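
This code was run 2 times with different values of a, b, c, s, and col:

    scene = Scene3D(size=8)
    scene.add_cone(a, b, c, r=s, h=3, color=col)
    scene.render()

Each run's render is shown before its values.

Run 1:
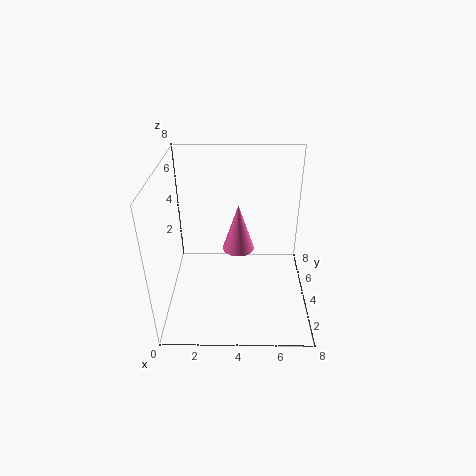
a = 4
b = 6
c = 2
s = 1
col = 'hotpink'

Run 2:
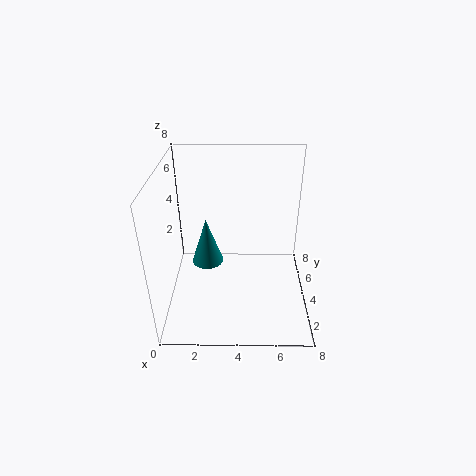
a = 2
b = 6
c = 1
s = 1
col = 'teal'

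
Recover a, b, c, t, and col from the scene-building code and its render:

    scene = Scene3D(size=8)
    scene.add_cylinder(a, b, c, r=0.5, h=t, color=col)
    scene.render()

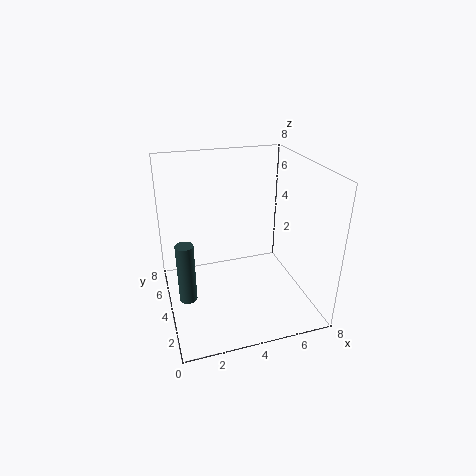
a = 1; b = 4; c = 0.5; t = 3.5; col = 'darkslategray'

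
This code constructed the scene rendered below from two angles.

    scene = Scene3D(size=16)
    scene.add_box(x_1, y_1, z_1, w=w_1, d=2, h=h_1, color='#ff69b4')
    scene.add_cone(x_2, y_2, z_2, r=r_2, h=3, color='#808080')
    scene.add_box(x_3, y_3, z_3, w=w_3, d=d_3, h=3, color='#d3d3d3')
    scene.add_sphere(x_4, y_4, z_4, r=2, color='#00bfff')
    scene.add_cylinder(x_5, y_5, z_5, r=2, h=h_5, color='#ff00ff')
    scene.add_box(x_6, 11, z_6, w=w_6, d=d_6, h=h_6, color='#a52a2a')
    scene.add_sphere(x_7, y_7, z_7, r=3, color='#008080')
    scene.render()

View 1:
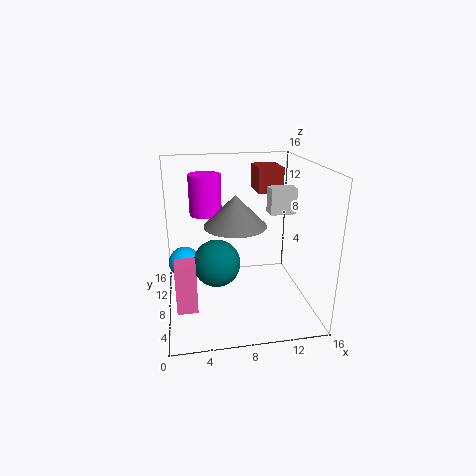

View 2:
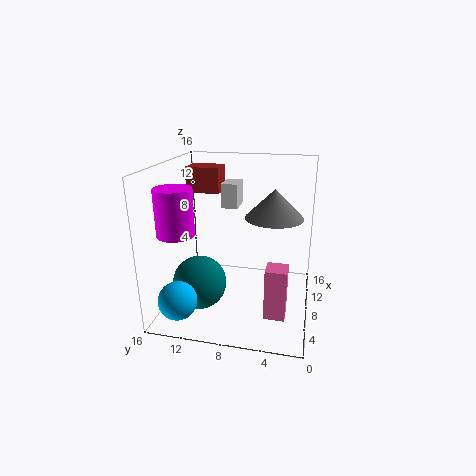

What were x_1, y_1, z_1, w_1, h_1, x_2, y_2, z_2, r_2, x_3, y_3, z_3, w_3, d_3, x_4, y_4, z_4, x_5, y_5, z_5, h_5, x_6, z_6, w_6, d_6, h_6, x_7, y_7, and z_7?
x_1 = 1; y_1 = 2; z_1 = 3; w_1 = 2; h_1 = 5; x_2 = 7; y_2 = 4; z_2 = 11; r_2 = 3; x_3 = 12; y_3 = 9; z_3 = 10; w_3 = 3; d_3 = 2; x_4 = 2; y_4 = 13; z_4 = 3; x_5 = 5; y_5 = 14; z_5 = 9; h_5 = 5; x_6 = 11; z_6 = 12; w_6 = 3; d_6 = 4; h_6 = 3; x_7 = 6; y_7 = 12; z_7 = 3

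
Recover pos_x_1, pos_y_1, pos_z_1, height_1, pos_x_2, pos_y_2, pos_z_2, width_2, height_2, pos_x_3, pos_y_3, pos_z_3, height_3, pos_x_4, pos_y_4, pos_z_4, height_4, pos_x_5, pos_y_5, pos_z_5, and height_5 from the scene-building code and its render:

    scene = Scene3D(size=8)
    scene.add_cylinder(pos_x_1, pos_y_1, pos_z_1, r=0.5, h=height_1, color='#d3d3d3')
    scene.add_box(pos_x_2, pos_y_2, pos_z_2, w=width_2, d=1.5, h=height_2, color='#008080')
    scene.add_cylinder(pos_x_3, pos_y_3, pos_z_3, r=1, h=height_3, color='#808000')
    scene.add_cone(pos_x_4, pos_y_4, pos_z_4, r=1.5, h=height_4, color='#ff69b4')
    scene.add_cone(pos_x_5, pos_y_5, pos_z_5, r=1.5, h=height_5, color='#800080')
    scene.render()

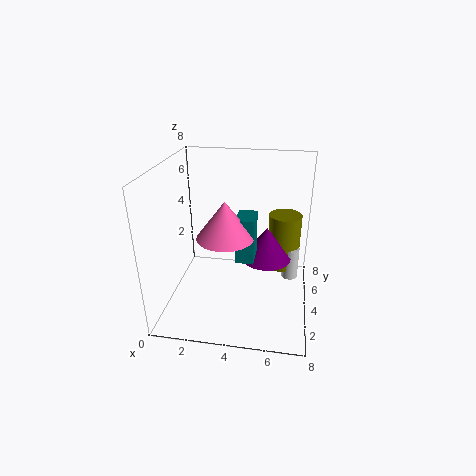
pos_x_1 = 7; pos_y_1 = 6; pos_z_1 = 0.5; height_1 = 2; pos_x_2 = 4; pos_y_2 = 3; pos_z_2 = 3; width_2 = 1; height_2 = 2.5; pos_x_3 = 6.5; pos_y_3 = 6.5; pos_z_3 = 1; height_3 = 3.5; pos_x_4 = 3.5; pos_y_4 = 3; pos_z_4 = 4.5; height_4 = 2; pos_x_5 = 5.5; pos_y_5 = 5.5; pos_z_5 = 2; height_5 = 2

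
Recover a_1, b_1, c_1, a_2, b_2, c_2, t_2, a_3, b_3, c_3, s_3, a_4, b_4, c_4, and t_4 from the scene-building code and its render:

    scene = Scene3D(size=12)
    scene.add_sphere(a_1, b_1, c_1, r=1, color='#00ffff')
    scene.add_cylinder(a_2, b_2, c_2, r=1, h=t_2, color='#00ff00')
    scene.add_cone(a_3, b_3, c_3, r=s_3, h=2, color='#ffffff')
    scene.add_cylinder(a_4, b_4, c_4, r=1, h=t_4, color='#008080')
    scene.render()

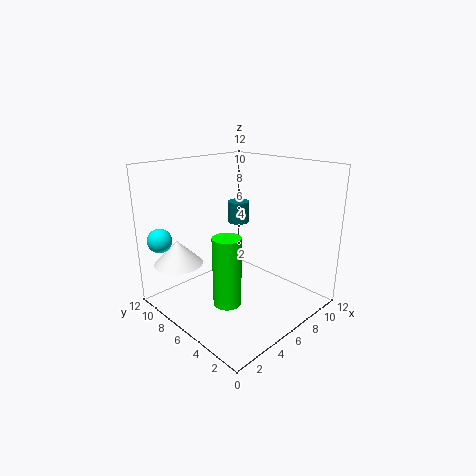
a_1 = 1
b_1 = 10
c_1 = 6
a_2 = 2
b_2 = 3
c_2 = 3
t_2 = 5
a_3 = 2
b_3 = 9
c_3 = 4
s_3 = 2
a_4 = 9
b_4 = 9
c_4 = 6
t_4 = 2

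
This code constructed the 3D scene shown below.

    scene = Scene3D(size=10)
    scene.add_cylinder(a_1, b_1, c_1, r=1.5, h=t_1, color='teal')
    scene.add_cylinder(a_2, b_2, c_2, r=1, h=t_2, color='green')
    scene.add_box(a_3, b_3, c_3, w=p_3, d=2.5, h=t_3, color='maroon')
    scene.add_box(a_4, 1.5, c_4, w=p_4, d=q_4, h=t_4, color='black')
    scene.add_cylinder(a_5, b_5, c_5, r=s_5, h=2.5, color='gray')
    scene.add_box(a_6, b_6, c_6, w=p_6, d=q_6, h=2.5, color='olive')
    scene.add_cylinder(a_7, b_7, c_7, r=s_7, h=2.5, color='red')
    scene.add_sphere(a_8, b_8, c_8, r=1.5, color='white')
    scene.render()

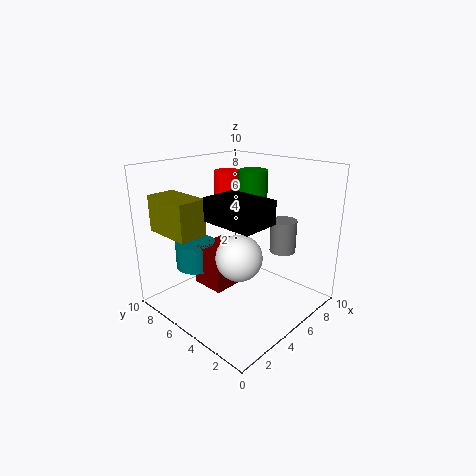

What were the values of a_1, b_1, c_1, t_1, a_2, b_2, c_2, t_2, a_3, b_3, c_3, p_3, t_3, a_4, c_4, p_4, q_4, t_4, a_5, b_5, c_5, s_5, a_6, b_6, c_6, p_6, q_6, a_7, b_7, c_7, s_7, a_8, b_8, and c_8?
a_1 = 4
b_1 = 8.5
c_1 = 2
t_1 = 2
a_2 = 6.5
b_2 = 5
c_2 = 6
t_2 = 3.5
a_3 = 3.5
b_3 = 5.5
c_3 = 1
p_3 = 3
t_3 = 3
a_4 = 2
c_4 = 7
p_4 = 2.5
q_4 = 3.5
t_4 = 1.5
a_5 = 9
b_5 = 4
c_5 = 3
s_5 = 1
a_6 = 1
b_6 = 6
c_6 = 5.5
p_6 = 2
q_6 = 3.5
a_7 = 7
b_7 = 8
c_7 = 6.5
s_7 = 1
a_8 = 3.5
b_8 = 3.5
c_8 = 4.5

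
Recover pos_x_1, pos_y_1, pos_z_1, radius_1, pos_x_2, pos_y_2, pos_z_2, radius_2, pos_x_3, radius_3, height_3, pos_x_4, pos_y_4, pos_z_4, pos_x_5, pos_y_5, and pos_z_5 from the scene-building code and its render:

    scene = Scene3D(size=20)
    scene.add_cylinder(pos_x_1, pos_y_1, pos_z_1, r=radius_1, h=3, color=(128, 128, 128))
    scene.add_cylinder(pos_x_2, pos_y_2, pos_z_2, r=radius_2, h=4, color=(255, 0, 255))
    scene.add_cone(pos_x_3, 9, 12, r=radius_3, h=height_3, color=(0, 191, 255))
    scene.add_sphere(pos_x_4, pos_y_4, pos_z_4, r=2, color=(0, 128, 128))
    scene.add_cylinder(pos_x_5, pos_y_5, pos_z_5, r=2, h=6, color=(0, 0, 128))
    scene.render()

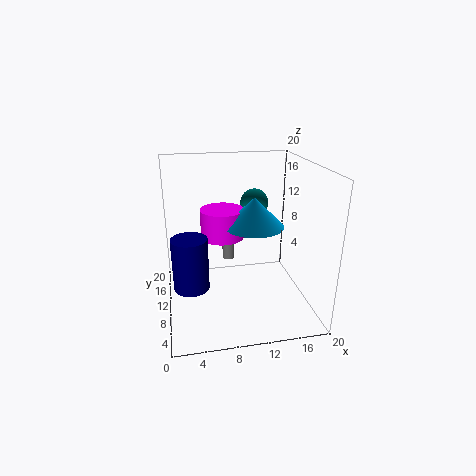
pos_x_1 = 10; pos_y_1 = 18; pos_z_1 = 3; radius_1 = 1; pos_x_2 = 8; pos_y_2 = 11; pos_z_2 = 10; radius_2 = 3; pos_x_3 = 12; radius_3 = 4; height_3 = 4; pos_x_4 = 13; pos_y_4 = 13; pos_z_4 = 14; pos_x_5 = 3; pos_y_5 = 2; pos_z_5 = 8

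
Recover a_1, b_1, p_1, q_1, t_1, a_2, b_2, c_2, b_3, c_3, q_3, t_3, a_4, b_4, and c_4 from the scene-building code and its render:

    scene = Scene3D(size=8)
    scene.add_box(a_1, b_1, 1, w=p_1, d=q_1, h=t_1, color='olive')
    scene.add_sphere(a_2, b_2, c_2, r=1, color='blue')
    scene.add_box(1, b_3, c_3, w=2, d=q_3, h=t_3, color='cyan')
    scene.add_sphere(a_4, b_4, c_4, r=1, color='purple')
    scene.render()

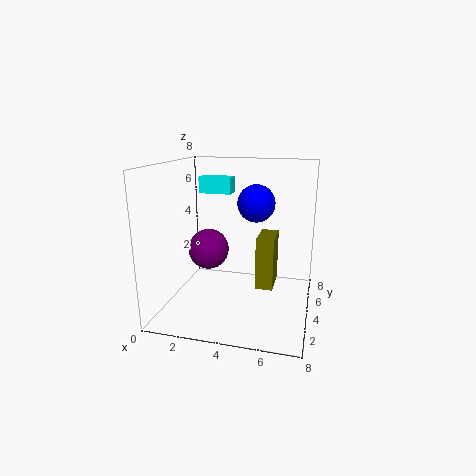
a_1 = 5, b_1 = 4, p_1 = 1, q_1 = 2, t_1 = 3, a_2 = 5, b_2 = 4, c_2 = 6, b_3 = 6, c_3 = 6, q_3 = 1, t_3 = 1, a_4 = 3, b_4 = 2, c_4 = 4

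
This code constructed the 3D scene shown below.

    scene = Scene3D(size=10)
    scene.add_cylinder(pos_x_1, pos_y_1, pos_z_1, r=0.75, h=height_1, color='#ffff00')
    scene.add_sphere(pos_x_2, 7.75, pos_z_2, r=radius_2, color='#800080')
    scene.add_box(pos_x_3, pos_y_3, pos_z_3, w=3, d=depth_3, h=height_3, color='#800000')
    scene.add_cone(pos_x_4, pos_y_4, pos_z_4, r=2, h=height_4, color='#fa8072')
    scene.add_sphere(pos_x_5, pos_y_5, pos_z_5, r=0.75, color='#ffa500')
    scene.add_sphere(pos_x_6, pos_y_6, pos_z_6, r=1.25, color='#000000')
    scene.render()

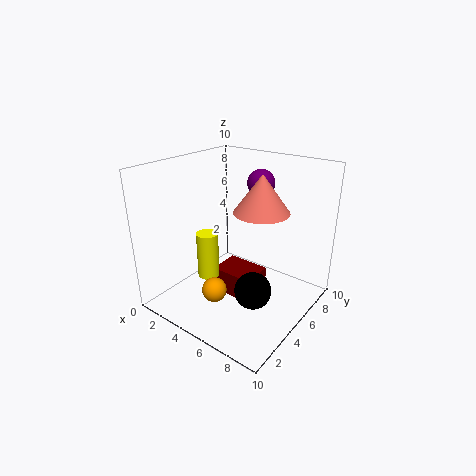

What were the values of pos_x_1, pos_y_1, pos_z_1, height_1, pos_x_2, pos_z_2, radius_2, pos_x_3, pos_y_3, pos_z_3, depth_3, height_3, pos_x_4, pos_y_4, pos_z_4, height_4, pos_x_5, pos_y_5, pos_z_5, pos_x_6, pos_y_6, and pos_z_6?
pos_x_1 = 3.5
pos_y_1 = 3.5
pos_z_1 = 2.25
height_1 = 3.25
pos_x_2 = 5
pos_z_2 = 8.25
radius_2 = 1
pos_x_3 = 3.75
pos_y_3 = 3.75
pos_z_3 = 1
depth_3 = 2.25
height_3 = 1.75
pos_x_4 = 5.75
pos_y_4 = 6.75
pos_z_4 = 6.5
height_4 = 2.75
pos_x_5 = 6
pos_y_5 = 1.25
pos_z_5 = 3.25
pos_x_6 = 7
pos_y_6 = 4
pos_z_6 = 2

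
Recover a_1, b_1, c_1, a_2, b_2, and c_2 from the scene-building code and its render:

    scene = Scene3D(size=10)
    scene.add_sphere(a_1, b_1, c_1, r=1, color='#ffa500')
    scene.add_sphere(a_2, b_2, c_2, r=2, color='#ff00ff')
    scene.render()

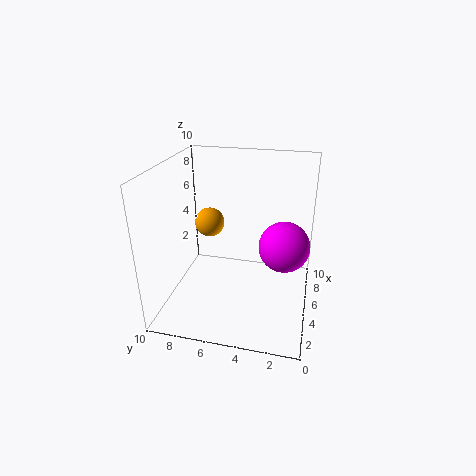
a_1 = 5
b_1 = 7
c_1 = 6
a_2 = 8
b_2 = 2
c_2 = 3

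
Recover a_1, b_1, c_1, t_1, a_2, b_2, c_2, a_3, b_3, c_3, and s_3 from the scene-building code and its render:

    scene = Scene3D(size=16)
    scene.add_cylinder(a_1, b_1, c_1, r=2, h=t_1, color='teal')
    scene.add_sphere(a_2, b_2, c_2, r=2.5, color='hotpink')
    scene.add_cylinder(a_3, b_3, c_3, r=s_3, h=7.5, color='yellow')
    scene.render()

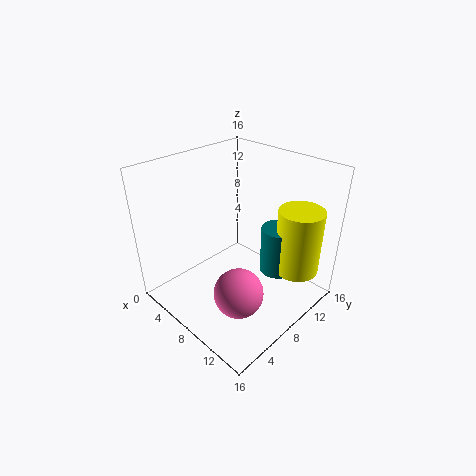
a_1 = 11, b_1 = 11.5, c_1 = 3.5, t_1 = 5.5, a_2 = 12, b_2 = 4, c_2 = 5, a_3 = 13, b_3 = 12.5, c_3 = 4, s_3 = 2.5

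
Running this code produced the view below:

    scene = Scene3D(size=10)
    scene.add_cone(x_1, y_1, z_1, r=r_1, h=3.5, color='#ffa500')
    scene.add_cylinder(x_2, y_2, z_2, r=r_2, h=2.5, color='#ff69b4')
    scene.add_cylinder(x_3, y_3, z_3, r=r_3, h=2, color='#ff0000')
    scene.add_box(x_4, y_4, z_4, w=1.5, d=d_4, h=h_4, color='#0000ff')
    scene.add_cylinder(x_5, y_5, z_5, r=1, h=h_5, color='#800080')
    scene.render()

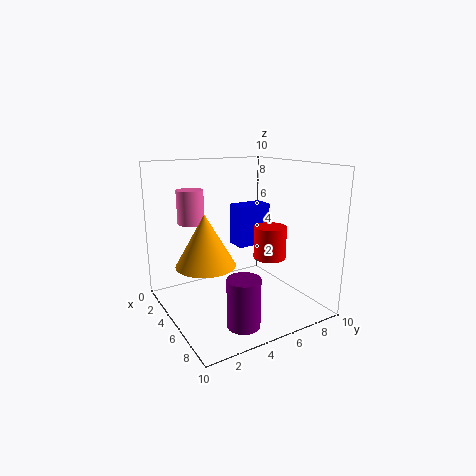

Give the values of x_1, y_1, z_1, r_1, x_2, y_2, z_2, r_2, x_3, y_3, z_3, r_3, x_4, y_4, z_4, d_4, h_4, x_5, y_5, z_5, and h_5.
x_1 = 5; y_1 = 2.5; z_1 = 3.5; r_1 = 2; x_2 = 1.5; y_2 = 3; z_2 = 5.5; r_2 = 1; x_3 = 8; y_3 = 5.5; z_3 = 4.5; r_3 = 1; x_4 = 3; y_4 = 5.5; z_4 = 4; d_4 = 2.5; h_4 = 3; x_5 = 9; y_5 = 3; z_5 = 1; h_5 = 3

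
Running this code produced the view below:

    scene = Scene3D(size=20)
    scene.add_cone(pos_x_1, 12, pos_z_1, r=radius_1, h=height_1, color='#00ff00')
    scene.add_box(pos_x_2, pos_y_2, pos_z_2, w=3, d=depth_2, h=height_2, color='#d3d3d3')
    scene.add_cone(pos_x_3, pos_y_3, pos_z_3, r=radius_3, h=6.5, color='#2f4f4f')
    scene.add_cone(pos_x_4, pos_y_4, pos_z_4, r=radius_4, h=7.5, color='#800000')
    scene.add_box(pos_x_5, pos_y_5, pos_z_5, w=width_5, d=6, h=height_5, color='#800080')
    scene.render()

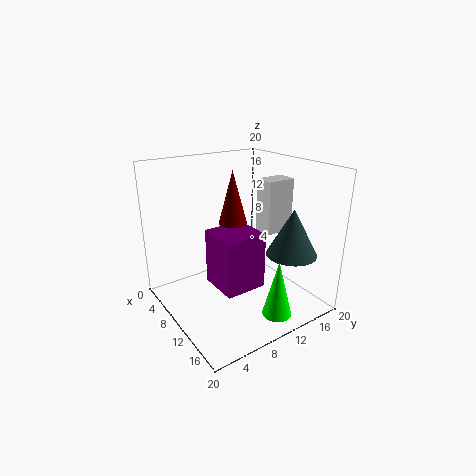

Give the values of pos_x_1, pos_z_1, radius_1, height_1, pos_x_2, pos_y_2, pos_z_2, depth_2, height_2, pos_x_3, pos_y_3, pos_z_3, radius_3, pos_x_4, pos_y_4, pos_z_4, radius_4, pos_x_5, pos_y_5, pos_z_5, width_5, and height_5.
pos_x_1 = 16.5; pos_z_1 = 0.5; radius_1 = 2; height_1 = 8; pos_x_2 = 7; pos_y_2 = 15.5; pos_z_2 = 9; depth_2 = 4.5; height_2 = 8; pos_x_3 = 15; pos_y_3 = 15.5; pos_z_3 = 8; radius_3 = 3.5; pos_x_4 = 8; pos_y_4 = 10.5; pos_z_4 = 11.5; radius_4 = 2; pos_x_5 = 7; pos_y_5 = 6.5; pos_z_5 = 3; width_5 = 6; height_5 = 8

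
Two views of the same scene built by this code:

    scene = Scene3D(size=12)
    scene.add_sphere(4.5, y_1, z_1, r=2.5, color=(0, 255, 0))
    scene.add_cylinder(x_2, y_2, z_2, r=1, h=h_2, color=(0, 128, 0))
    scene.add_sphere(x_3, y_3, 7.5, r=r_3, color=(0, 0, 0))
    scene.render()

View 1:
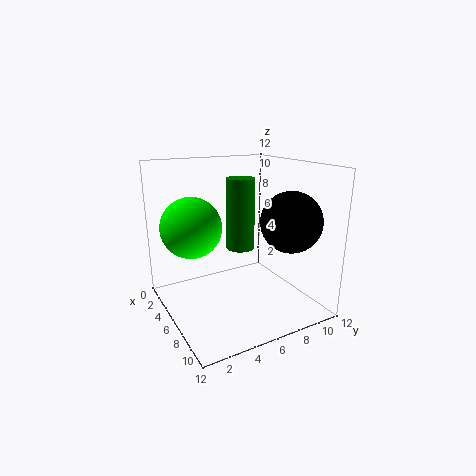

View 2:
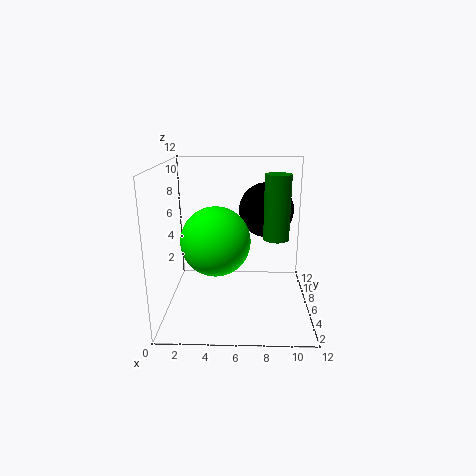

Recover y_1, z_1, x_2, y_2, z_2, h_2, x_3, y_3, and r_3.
y_1 = 2.5, z_1 = 7, x_2 = 9, y_2 = 4.5, z_2 = 6.5, h_2 = 5, x_3 = 8.5, y_3 = 9.5, r_3 = 2.5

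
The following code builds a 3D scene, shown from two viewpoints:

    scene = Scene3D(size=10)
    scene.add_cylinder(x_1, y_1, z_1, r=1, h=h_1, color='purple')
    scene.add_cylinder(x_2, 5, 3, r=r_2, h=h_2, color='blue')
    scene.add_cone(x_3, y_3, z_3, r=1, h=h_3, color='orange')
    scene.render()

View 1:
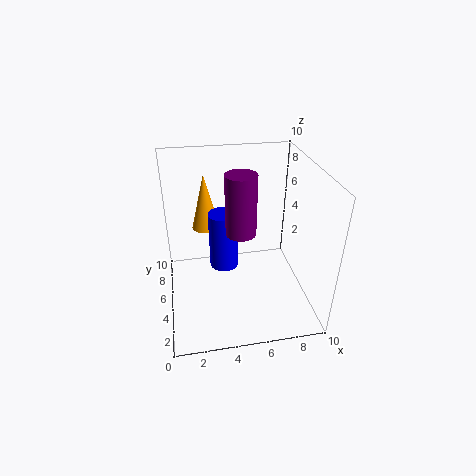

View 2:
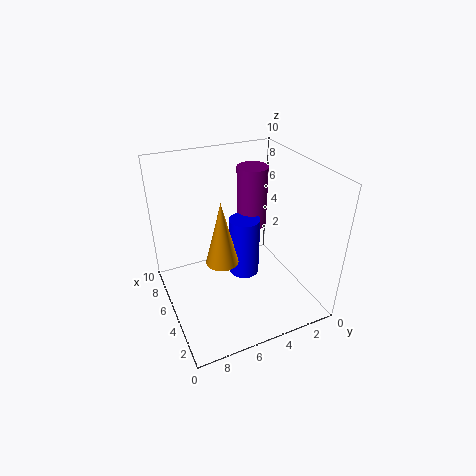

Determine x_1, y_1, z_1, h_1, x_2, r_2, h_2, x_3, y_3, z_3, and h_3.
x_1 = 5
y_1 = 4
z_1 = 6
h_1 = 4
x_2 = 4
r_2 = 1
h_2 = 4
x_3 = 3
y_3 = 7
z_3 = 5
h_3 = 4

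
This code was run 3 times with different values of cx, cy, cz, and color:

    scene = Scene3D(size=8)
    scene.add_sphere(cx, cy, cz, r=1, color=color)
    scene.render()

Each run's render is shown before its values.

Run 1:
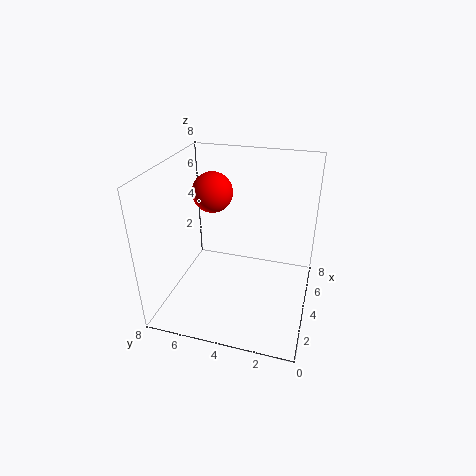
cx = 3; cy = 5; cz = 7; color = 'red'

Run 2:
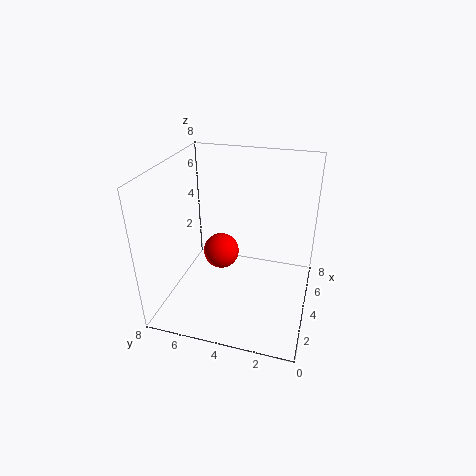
cx = 4; cy = 5; cz = 3; color = 'red'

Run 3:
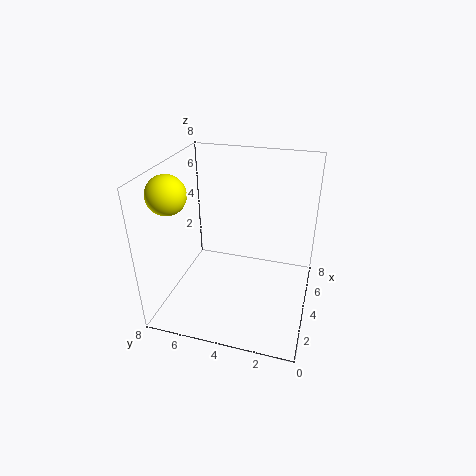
cx = 2; cy = 7; cz = 7; color = 'yellow'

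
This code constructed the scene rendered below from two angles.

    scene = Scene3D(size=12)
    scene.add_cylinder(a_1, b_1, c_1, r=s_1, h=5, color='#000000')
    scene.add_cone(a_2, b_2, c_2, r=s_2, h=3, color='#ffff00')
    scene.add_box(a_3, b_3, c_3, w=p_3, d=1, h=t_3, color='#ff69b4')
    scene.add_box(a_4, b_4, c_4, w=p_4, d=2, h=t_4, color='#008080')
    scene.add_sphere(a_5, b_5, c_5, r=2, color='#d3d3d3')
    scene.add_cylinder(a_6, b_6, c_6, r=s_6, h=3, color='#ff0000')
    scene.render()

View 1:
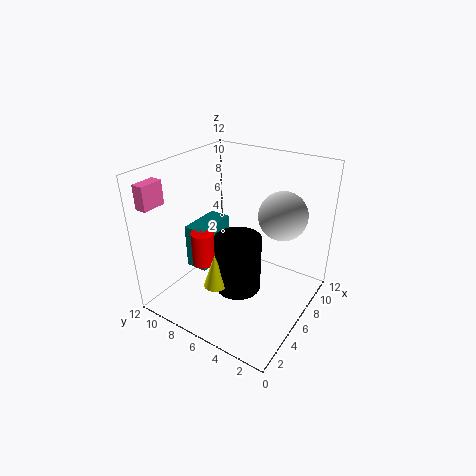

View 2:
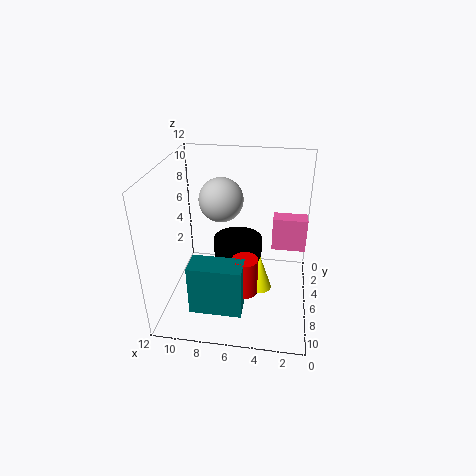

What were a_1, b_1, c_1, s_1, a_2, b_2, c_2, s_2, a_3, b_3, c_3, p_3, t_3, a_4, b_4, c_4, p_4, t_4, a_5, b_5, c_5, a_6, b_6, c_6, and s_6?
a_1 = 6, b_1 = 6, c_1 = 1, s_1 = 2, a_2 = 4, b_2 = 7, c_2 = 2, s_2 = 1, a_3 = 1, b_3 = 11, c_3 = 9, p_3 = 2, t_3 = 2, a_4 = 5, b_4 = 9, c_4 = 2, p_4 = 4, t_4 = 4, a_5 = 8, b_5 = 3, c_5 = 8, a_6 = 5, b_6 = 9, c_6 = 3, s_6 = 1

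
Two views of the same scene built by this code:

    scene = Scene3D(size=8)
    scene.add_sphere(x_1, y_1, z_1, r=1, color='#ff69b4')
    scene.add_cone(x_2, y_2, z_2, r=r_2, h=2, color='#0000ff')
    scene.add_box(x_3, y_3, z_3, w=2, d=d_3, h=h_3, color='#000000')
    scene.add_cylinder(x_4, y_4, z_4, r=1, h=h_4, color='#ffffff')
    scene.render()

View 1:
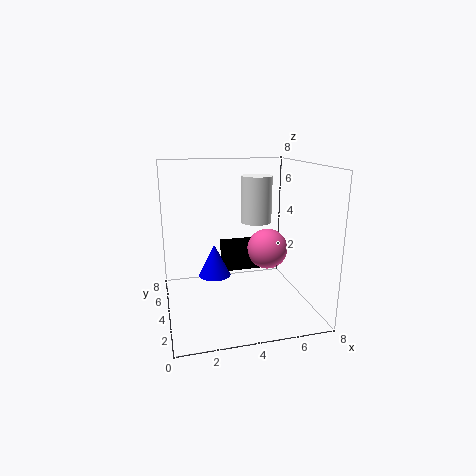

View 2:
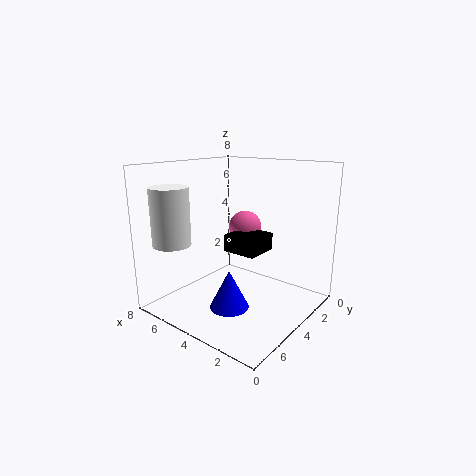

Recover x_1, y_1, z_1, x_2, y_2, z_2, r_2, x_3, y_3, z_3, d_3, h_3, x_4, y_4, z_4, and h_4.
x_1 = 5
y_1 = 2
z_1 = 4
x_2 = 3
y_2 = 6
z_2 = 1
r_2 = 1
x_3 = 3
y_3 = 2
z_3 = 3
d_3 = 2
h_3 = 1
x_4 = 6
y_4 = 7
z_4 = 4
h_4 = 3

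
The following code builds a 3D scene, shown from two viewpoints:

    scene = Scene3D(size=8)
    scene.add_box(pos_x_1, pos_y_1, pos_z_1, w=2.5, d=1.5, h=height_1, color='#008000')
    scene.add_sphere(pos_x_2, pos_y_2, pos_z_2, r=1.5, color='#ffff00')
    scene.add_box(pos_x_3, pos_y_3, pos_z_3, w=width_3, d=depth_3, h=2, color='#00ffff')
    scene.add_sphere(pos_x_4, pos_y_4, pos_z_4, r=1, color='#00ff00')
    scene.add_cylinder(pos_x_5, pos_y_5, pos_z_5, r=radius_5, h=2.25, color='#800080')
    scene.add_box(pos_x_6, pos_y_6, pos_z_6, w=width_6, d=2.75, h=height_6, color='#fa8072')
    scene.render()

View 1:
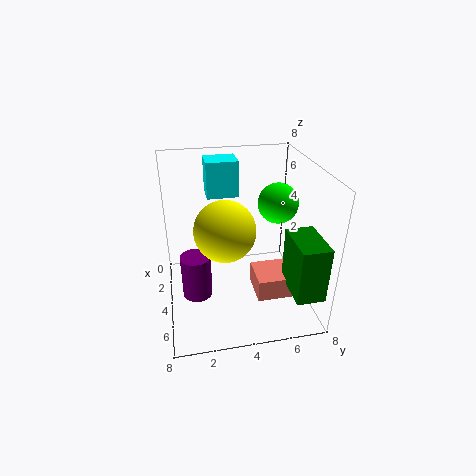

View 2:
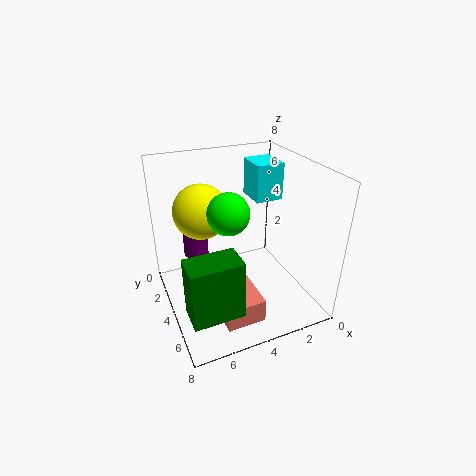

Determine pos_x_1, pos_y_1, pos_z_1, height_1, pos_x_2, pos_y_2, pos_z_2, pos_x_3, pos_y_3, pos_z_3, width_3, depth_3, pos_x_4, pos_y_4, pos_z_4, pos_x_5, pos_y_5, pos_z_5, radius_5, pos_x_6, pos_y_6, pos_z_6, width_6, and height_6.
pos_x_1 = 5.25
pos_y_1 = 6.25
pos_z_1 = 2
height_1 = 3
pos_x_2 = 5.75
pos_y_2 = 3
pos_z_2 = 5.5
pos_x_3 = 1.5
pos_y_3 = 2.5
pos_z_3 = 6
width_3 = 1.5
depth_3 = 1.75
pos_x_4 = 5.25
pos_y_4 = 5.75
pos_z_4 = 6.5
pos_x_5 = 5.75
pos_y_5 = 1.5
pos_z_5 = 2
radius_5 = 0.75
pos_x_6 = 4
pos_y_6 = 4.75
pos_z_6 = 1
width_6 = 2
height_6 = 1.25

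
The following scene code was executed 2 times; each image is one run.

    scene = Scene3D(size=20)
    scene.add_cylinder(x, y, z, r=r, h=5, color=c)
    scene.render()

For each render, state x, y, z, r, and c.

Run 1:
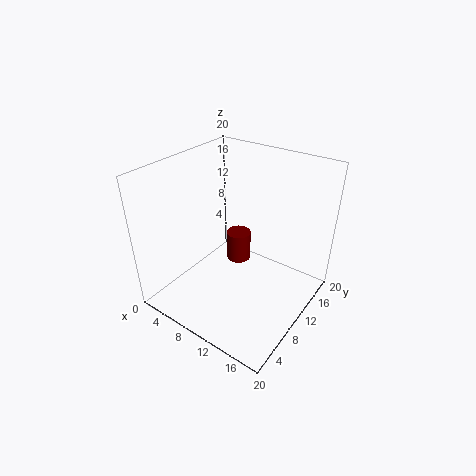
x = 5.5; y = 16.5; z = 1; r = 2; c = 'maroon'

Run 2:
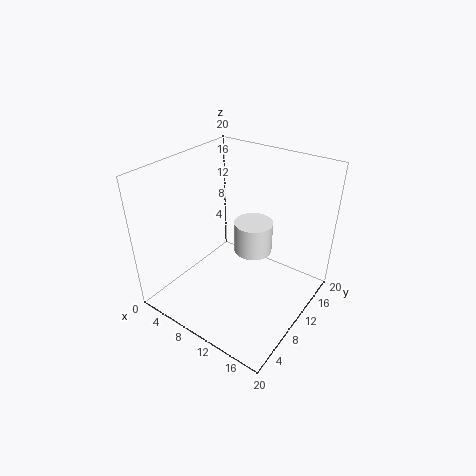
x = 9; y = 15.5; z = 4.5; r = 3; c = 'white'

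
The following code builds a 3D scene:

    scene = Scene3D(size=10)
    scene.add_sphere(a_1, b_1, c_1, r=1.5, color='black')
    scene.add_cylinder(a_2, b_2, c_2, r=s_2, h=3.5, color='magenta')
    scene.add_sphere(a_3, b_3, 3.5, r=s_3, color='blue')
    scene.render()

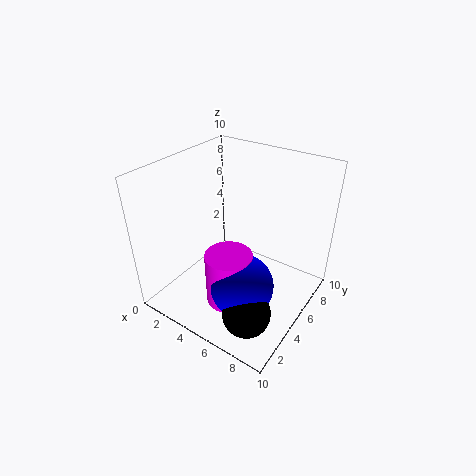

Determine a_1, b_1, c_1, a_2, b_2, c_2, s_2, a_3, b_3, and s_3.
a_1 = 8, b_1 = 1.5, c_1 = 2.5, a_2 = 6, b_2 = 2.5, c_2 = 2, s_2 = 1.5, a_3 = 7, b_3 = 2.5, s_3 = 2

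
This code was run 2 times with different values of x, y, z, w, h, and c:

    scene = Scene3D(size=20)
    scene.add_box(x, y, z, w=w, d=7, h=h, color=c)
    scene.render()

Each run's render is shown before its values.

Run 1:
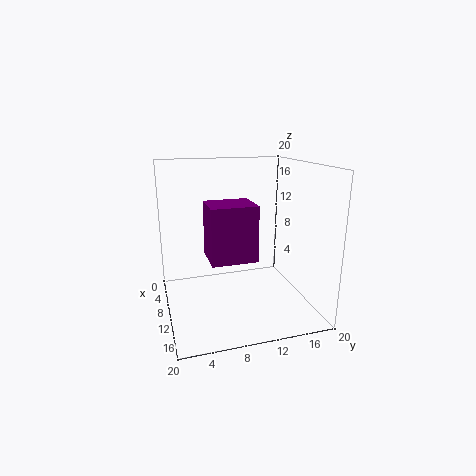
x = 3; y = 6.5; z = 5.5; w = 6; h = 8.5; c = 'purple'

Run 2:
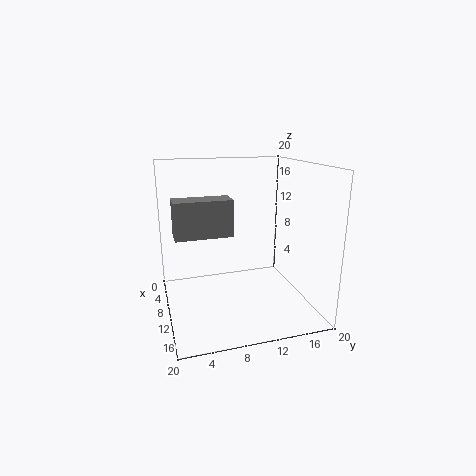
x = 12; y = 1; z = 12; w = 3; h = 4.5; c = 'gray'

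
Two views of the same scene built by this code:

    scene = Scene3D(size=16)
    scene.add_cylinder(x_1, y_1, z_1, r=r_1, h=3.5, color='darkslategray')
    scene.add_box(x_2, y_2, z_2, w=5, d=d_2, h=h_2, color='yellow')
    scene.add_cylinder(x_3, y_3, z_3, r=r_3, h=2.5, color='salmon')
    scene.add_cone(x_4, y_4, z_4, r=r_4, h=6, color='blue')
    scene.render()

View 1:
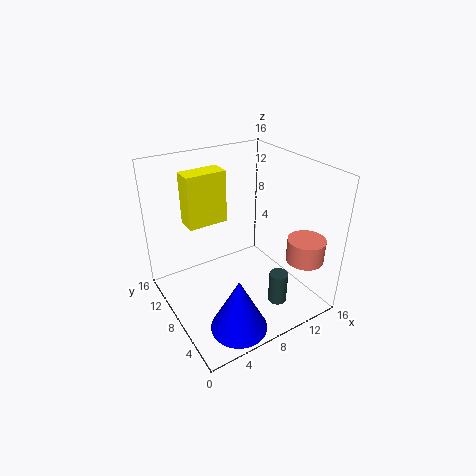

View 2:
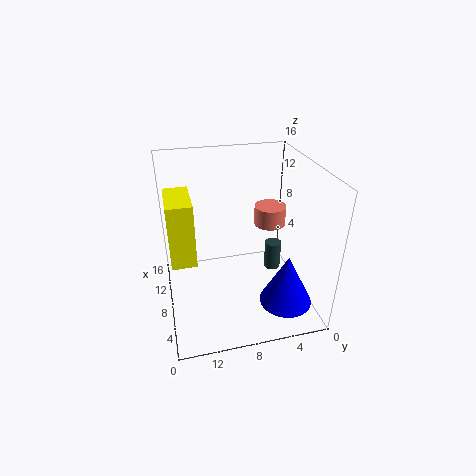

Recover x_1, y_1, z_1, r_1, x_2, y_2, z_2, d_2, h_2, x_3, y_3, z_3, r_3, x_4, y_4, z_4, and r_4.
x_1 = 10, y_1 = 3, z_1 = 2, r_1 = 1, x_2 = 4.5, y_2 = 13, z_2 = 7.5, d_2 = 2.5, h_2 = 6.5, x_3 = 13, y_3 = 2.5, z_3 = 6.5, r_3 = 2, x_4 = 5, y_4 = 3, z_4 = 0.5, r_4 = 3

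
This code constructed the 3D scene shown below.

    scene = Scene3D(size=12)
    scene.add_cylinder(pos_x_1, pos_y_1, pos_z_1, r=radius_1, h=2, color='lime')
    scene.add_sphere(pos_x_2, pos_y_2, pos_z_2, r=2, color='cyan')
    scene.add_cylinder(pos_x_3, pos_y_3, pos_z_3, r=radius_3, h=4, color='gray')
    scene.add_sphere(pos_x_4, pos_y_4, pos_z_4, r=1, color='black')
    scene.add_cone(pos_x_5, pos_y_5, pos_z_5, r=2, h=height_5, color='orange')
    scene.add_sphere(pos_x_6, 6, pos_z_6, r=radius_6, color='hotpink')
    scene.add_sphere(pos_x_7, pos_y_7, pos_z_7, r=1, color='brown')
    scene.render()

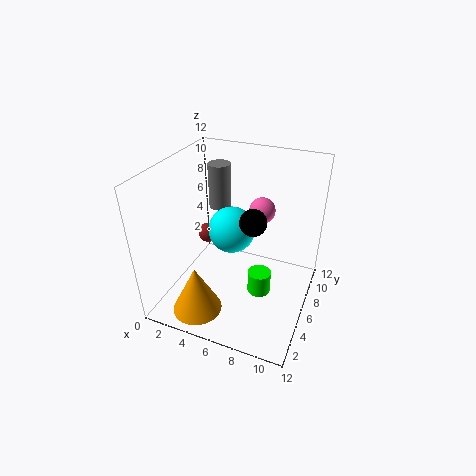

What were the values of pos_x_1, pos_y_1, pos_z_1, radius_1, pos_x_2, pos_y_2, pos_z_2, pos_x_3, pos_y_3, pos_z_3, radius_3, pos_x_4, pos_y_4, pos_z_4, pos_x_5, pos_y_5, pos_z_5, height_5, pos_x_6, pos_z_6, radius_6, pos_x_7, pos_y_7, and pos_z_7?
pos_x_1 = 8
pos_y_1 = 6
pos_z_1 = 1
radius_1 = 1
pos_x_2 = 5
pos_y_2 = 7
pos_z_2 = 6
pos_x_3 = 3
pos_y_3 = 9
pos_z_3 = 7
radius_3 = 1
pos_x_4 = 8
pos_y_4 = 4
pos_z_4 = 9
pos_x_5 = 4
pos_y_5 = 2
pos_z_5 = 1
height_5 = 4
pos_x_6 = 8
pos_z_6 = 9
radius_6 = 1
pos_x_7 = 1
pos_y_7 = 10
pos_z_7 = 3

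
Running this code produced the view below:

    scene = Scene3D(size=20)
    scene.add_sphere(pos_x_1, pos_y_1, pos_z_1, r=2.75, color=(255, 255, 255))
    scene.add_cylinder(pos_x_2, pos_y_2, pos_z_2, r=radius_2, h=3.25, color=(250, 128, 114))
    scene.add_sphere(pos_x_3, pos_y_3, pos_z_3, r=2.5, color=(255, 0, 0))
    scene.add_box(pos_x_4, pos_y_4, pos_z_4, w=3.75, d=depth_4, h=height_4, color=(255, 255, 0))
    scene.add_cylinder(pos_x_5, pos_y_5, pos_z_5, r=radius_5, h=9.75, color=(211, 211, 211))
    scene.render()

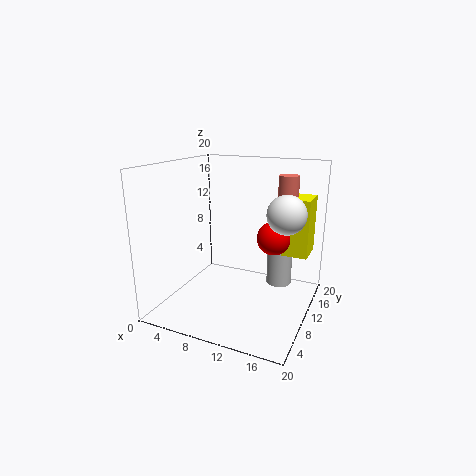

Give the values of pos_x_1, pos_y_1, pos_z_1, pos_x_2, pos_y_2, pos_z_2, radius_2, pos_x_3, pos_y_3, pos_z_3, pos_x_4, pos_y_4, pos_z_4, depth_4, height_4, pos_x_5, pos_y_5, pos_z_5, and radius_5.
pos_x_1 = 16, pos_y_1 = 12.75, pos_z_1 = 13.25, pos_x_2 = 15, pos_y_2 = 16.75, pos_z_2 = 14.75, radius_2 = 1.5, pos_x_3 = 13.75, pos_y_3 = 14.5, pos_z_3 = 9, pos_x_4 = 15, pos_y_4 = 14.5, pos_z_4 = 6.5, depth_4 = 4.75, height_4 = 8.5, pos_x_5 = 13.75, pos_y_5 = 18, pos_z_5 = 0.25, radius_5 = 2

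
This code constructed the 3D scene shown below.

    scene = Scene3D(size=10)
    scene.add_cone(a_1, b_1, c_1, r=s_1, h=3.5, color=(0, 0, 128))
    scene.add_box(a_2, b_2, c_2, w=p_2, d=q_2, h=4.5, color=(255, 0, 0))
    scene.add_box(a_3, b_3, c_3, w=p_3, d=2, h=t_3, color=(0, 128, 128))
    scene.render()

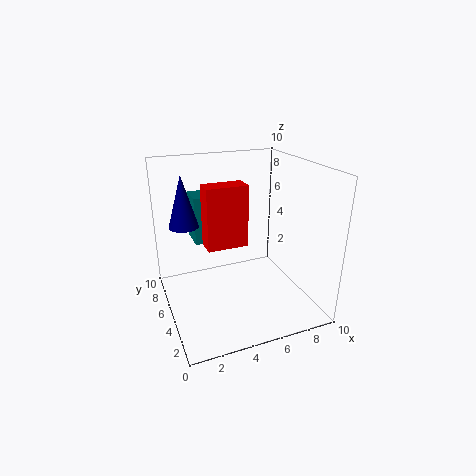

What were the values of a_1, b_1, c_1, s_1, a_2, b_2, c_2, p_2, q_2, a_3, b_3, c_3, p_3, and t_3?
a_1 = 1.5
b_1 = 6
c_1 = 6
s_1 = 1
a_2 = 3
b_2 = 5.5
c_2 = 4
p_2 = 3
q_2 = 1.5
a_3 = 2.5
b_3 = 7
c_3 = 4
p_3 = 1.5
t_3 = 3.5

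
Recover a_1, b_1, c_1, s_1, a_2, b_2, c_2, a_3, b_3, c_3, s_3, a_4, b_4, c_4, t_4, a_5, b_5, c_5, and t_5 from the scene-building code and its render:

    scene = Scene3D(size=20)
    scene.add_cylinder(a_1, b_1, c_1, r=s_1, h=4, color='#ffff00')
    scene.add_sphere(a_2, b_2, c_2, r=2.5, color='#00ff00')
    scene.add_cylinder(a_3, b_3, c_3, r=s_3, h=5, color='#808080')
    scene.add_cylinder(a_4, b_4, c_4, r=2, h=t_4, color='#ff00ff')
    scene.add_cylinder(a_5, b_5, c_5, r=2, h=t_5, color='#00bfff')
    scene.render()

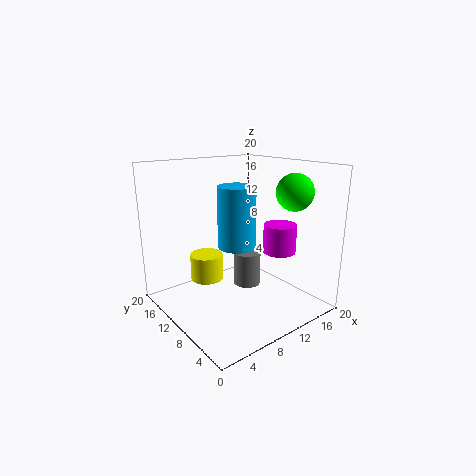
a_1 = 8.5
b_1 = 16
c_1 = 2
s_1 = 2.5
a_2 = 15.5
b_2 = 5
c_2 = 16.5
a_3 = 12.5
b_3 = 11
c_3 = 2
s_3 = 2
a_4 = 11
b_4 = 3
c_4 = 10
t_4 = 3.5
a_5 = 4
b_5 = 2.5
c_5 = 12.5
t_5 = 6.5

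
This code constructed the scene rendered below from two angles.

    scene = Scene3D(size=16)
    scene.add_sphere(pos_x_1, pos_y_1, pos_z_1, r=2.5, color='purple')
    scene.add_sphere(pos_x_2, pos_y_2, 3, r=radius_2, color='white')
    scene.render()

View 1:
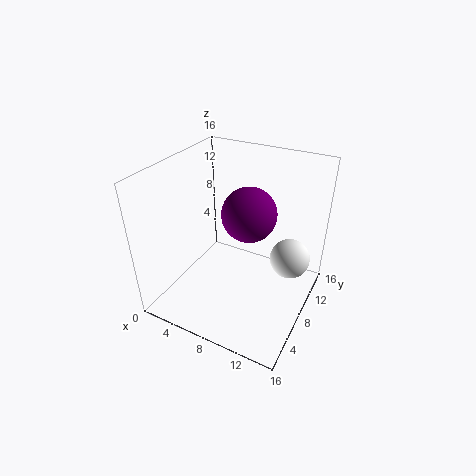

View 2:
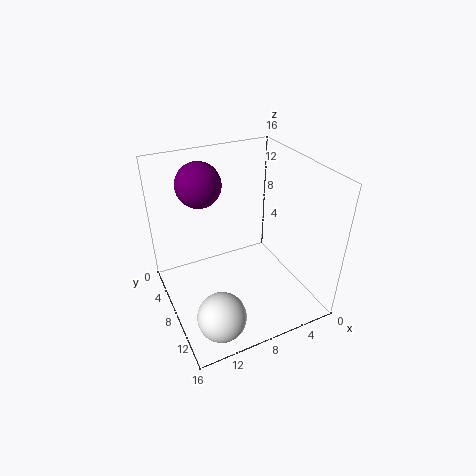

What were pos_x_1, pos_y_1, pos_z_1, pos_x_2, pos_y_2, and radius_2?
pos_x_1 = 11
pos_y_1 = 4.5
pos_z_1 = 13.5
pos_x_2 = 12.5
pos_y_2 = 13.5
radius_2 = 2.5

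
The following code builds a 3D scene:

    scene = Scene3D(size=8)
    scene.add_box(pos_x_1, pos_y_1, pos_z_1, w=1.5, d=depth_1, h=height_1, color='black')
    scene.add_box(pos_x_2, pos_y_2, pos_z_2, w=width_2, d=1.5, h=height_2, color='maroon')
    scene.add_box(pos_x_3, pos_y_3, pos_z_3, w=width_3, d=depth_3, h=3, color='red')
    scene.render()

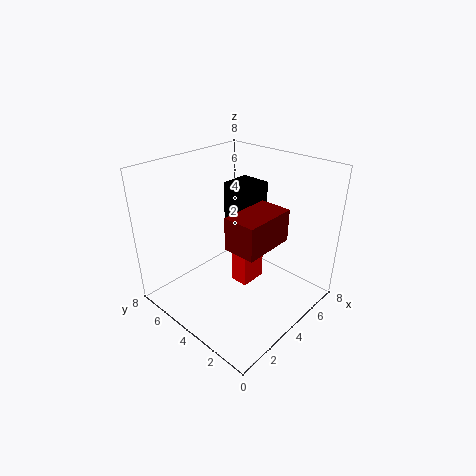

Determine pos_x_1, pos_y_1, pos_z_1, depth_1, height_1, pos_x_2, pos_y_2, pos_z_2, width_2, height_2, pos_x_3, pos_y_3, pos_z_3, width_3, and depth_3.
pos_x_1 = 3, pos_y_1 = 2.5, pos_z_1 = 5.5, depth_1 = 1.5, height_1 = 2, pos_x_2 = 1, pos_y_2 = 0.5, pos_z_2 = 5.5, width_2 = 2.5, height_2 = 1.5, pos_x_3 = 3.5, pos_y_3 = 3, pos_z_3 = 1.5, width_3 = 1.5, depth_3 = 1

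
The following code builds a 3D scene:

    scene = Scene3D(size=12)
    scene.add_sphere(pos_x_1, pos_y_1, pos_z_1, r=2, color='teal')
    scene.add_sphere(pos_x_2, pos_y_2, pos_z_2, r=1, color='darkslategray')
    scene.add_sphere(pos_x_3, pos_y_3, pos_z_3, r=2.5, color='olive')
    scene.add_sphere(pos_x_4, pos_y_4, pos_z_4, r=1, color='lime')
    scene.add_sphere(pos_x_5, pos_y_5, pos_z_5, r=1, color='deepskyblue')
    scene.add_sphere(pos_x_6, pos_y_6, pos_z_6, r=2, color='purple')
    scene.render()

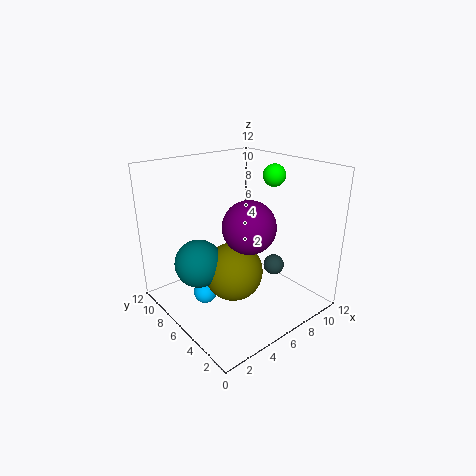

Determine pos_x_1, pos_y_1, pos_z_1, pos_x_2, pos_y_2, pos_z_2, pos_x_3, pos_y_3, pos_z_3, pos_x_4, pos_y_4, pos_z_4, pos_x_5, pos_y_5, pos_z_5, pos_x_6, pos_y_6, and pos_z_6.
pos_x_1 = 3
pos_y_1 = 7.5
pos_z_1 = 4
pos_x_2 = 11
pos_y_2 = 6.5
pos_z_2 = 1.5
pos_x_3 = 5.5
pos_y_3 = 6
pos_z_3 = 3
pos_x_4 = 10.5
pos_y_4 = 6.5
pos_z_4 = 10.5
pos_x_5 = 3.5
pos_y_5 = 7.5
pos_z_5 = 1
pos_x_6 = 5
pos_y_6 = 3.5
pos_z_6 = 8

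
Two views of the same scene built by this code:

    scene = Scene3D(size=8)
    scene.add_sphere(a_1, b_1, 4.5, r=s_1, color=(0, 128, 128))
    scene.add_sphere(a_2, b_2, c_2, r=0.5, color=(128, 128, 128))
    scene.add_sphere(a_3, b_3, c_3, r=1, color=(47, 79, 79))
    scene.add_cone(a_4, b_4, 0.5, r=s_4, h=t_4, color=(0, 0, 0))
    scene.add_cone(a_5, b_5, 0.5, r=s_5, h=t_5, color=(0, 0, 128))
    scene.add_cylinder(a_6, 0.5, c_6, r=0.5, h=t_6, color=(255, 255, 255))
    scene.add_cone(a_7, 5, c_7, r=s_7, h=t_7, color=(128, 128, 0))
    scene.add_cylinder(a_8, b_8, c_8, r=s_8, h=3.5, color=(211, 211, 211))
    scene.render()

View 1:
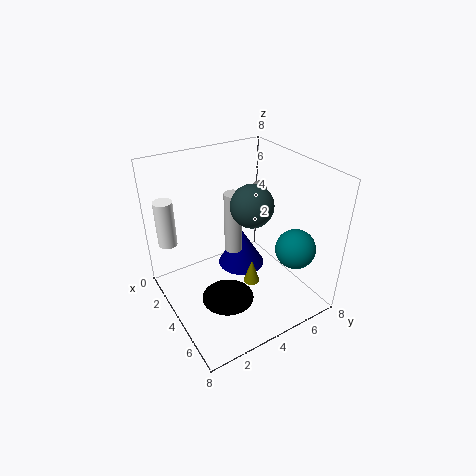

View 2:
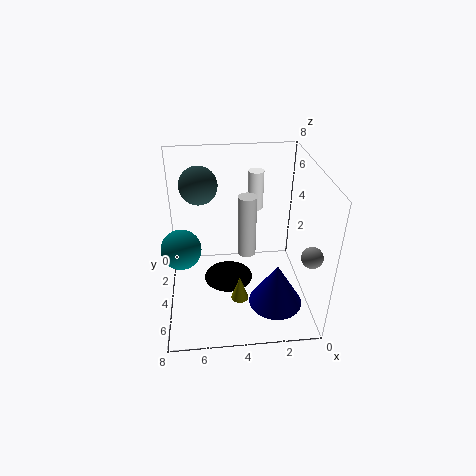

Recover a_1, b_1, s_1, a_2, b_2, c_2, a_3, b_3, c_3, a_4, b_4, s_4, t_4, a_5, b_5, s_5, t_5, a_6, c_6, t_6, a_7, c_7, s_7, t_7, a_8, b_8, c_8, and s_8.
a_1 = 7; b_1 = 5.5; s_1 = 1; a_2 = 1; b_2 = 7.5; c_2 = 5; a_3 = 6; b_3 = 3.5; c_3 = 7; a_4 = 4.5; b_4 = 3; s_4 = 1.5; t_4 = 1; a_5 = 2; b_5 = 5.5; s_5 = 1.5; t_5 = 2.5; a_6 = 2.5; c_6 = 4; t_6 = 2.5; a_7 = 4; c_7 = 0.5; s_7 = 0.5; t_7 = 1.5; a_8 = 3.5; b_8 = 4; c_8 = 3; s_8 = 0.5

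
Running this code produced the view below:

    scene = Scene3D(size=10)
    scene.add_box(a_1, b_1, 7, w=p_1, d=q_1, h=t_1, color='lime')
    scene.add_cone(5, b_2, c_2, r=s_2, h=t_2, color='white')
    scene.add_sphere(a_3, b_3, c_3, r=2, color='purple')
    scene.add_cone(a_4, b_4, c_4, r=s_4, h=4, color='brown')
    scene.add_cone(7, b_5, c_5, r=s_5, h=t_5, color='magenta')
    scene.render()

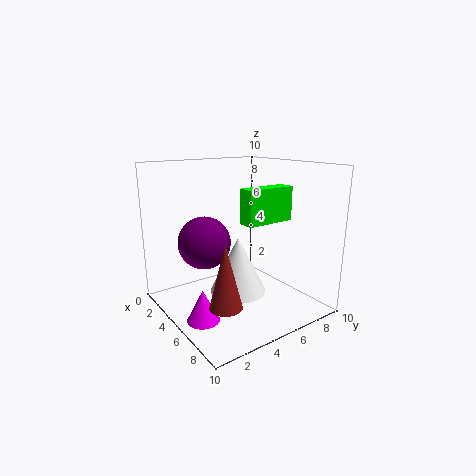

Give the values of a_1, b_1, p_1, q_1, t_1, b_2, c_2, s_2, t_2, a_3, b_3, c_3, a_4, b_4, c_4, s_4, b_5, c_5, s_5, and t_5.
a_1 = 8; b_1 = 3; p_1 = 1; q_1 = 3; t_1 = 2; b_2 = 5; c_2 = 1; s_2 = 2; t_2 = 4; a_3 = 2; b_3 = 4; c_3 = 4; a_4 = 8; b_4 = 2; c_4 = 2; s_4 = 1; b_5 = 1; c_5 = 1; s_5 = 1; t_5 = 2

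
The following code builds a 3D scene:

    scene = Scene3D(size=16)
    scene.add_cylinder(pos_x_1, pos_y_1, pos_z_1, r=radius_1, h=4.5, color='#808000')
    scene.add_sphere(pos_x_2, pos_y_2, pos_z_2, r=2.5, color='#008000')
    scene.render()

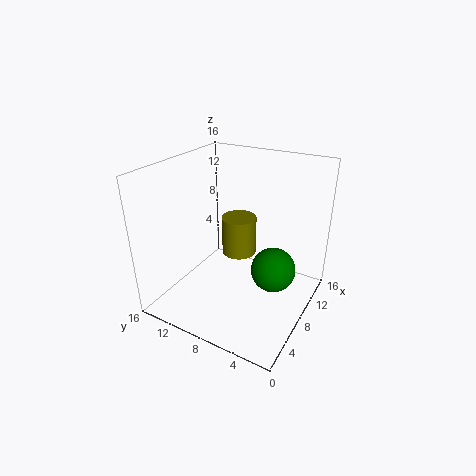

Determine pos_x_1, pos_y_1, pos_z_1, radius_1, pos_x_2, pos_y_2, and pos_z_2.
pos_x_1 = 10; pos_y_1 = 9; pos_z_1 = 5; radius_1 = 2; pos_x_2 = 9; pos_y_2 = 4; pos_z_2 = 4.5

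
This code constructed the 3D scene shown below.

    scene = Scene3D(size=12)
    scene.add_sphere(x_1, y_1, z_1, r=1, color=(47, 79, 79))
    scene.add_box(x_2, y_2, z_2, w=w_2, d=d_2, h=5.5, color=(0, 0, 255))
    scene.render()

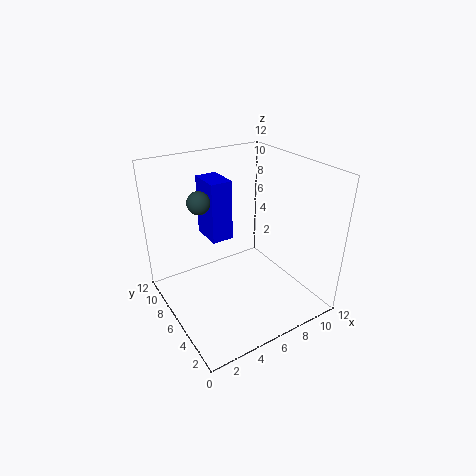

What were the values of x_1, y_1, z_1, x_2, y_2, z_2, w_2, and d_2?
x_1 = 4, y_1 = 9, z_1 = 8.5, x_2 = 5, y_2 = 8.5, z_2 = 4.5, w_2 = 2, d_2 = 3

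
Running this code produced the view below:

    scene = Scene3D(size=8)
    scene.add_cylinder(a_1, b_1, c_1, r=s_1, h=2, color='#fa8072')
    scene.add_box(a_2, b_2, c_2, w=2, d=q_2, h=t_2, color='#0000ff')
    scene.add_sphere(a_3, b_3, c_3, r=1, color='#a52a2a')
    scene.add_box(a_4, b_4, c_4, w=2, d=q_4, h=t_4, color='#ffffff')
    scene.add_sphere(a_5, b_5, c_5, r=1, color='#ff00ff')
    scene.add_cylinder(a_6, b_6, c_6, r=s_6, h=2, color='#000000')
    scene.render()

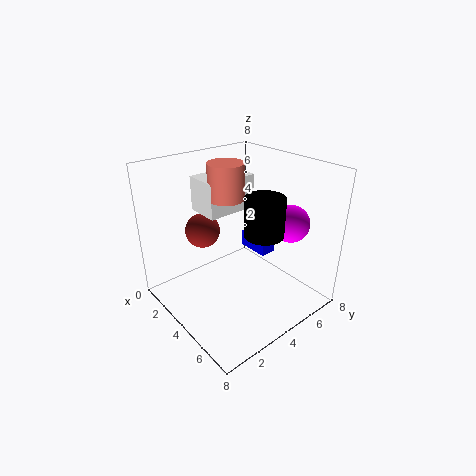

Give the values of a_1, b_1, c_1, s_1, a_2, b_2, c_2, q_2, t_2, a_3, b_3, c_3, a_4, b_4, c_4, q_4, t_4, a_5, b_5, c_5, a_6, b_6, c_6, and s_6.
a_1 = 3; b_1 = 4; c_1 = 6; s_1 = 1; a_2 = 2; b_2 = 6; c_2 = 2; q_2 = 1; t_2 = 1; a_3 = 2; b_3 = 3; c_3 = 4; a_4 = 1; b_4 = 3; c_4 = 5; q_4 = 3; t_4 = 2; a_5 = 6; b_5 = 6; c_5 = 5; a_6 = 6; b_6 = 4; c_6 = 5; s_6 = 1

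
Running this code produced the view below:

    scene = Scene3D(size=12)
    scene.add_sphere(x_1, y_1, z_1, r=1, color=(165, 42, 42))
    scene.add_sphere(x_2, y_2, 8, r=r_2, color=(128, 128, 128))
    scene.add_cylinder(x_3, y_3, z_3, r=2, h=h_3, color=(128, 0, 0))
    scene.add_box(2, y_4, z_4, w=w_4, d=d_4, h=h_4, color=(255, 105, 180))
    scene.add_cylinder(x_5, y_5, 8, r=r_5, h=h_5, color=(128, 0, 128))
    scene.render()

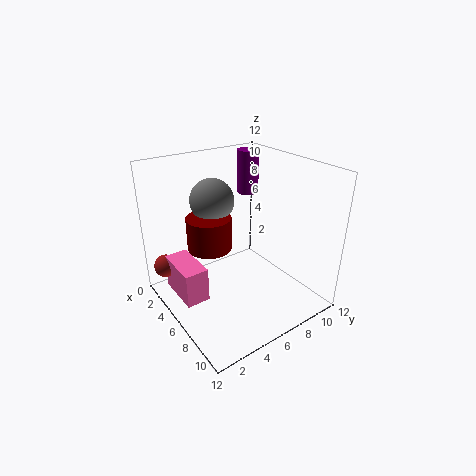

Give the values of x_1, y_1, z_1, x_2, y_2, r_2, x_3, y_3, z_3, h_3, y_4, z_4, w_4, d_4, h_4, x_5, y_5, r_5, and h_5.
x_1 = 2
y_1 = 1
z_1 = 3
x_2 = 2
y_2 = 6
r_2 = 2
x_3 = 3
y_3 = 5
z_3 = 4
h_3 = 3
y_4 = 1
z_4 = 1
w_4 = 4
d_4 = 2
h_4 = 3
x_5 = 2
y_5 = 10
r_5 = 1
h_5 = 4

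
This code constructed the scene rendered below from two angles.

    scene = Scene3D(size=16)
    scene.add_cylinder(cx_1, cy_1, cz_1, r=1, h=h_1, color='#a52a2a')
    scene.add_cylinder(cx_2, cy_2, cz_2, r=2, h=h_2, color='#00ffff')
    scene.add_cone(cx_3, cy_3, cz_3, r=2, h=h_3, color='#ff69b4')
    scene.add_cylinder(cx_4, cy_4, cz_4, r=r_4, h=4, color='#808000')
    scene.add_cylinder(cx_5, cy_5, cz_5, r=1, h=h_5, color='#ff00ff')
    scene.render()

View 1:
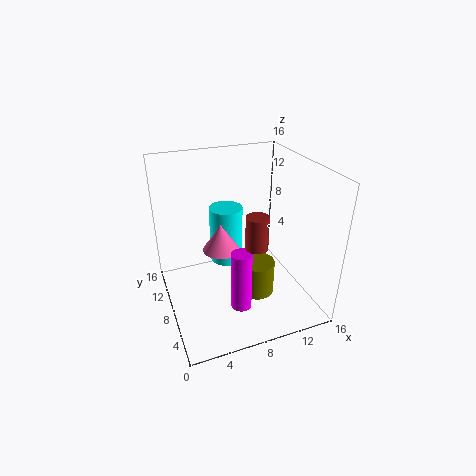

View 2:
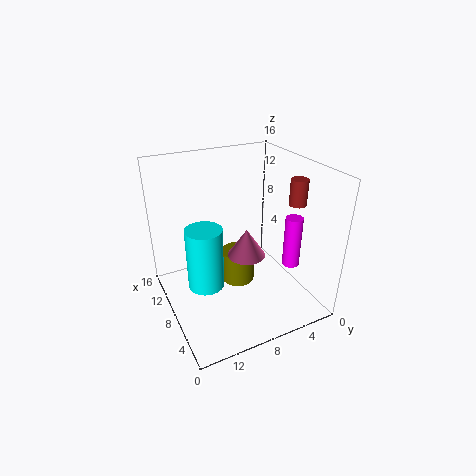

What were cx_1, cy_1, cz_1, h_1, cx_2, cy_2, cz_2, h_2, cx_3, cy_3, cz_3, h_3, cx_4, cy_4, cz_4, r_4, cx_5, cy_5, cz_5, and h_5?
cx_1 = 7; cy_1 = 1; cz_1 = 11; h_1 = 3; cx_2 = 8; cy_2 = 12; cz_2 = 3; h_2 = 7; cx_3 = 6; cy_3 = 8; cz_3 = 7; h_3 = 3; cx_4 = 10; cy_4 = 7; cz_4 = 1; r_4 = 2; cx_5 = 6; cy_5 = 2; cz_5 = 4; h_5 = 6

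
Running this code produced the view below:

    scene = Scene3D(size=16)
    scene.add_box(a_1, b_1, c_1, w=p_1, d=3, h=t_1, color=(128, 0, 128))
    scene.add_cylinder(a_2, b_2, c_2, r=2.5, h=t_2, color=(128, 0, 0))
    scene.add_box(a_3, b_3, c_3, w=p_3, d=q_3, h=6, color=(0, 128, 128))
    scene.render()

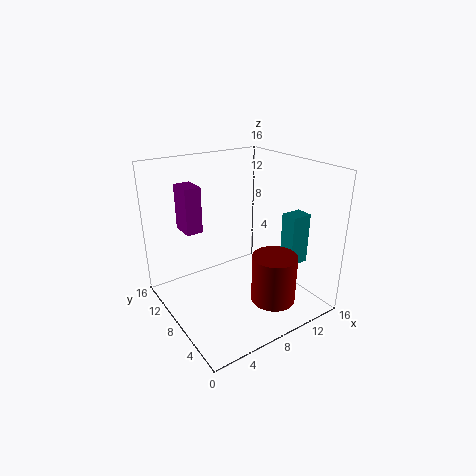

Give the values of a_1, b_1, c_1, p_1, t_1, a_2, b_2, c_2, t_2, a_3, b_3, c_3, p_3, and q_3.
a_1 = 4, b_1 = 12.5, c_1 = 7.5, p_1 = 2, t_1 = 5.5, a_2 = 10.5, b_2 = 4.5, c_2 = 1, t_2 = 5.5, a_3 = 13.5, b_3 = 5, c_3 = 4, p_3 = 2.5, q_3 = 2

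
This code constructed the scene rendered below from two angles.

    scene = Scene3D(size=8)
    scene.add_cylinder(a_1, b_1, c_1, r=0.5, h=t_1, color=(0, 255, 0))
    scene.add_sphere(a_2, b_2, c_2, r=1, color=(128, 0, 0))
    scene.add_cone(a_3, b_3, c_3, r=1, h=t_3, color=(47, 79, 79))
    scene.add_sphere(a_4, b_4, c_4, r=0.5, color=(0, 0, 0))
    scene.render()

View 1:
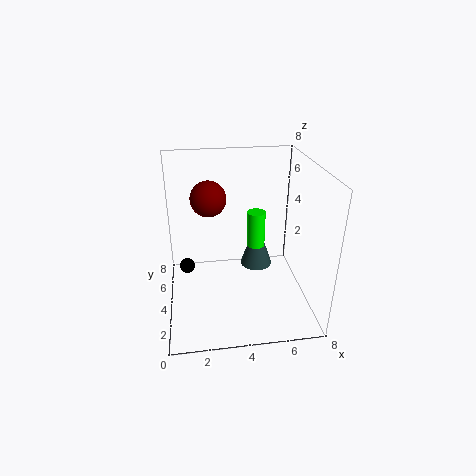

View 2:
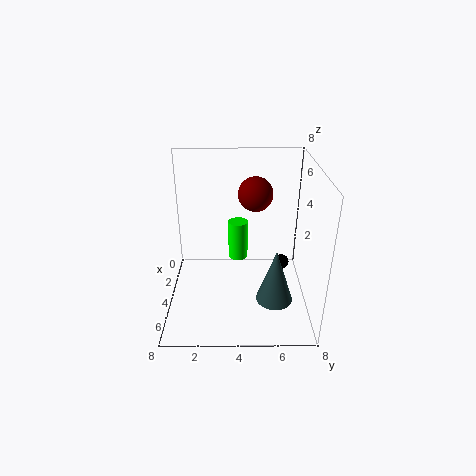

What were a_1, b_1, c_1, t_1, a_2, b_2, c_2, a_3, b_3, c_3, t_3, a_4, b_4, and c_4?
a_1 = 5, b_1 = 4, c_1 = 3.5, t_1 = 2, a_2 = 2.5, b_2 = 5, c_2 = 6, a_3 = 5.5, b_3 = 6, c_3 = 1, t_3 = 3, a_4 = 1, b_4 = 7, c_4 = 0.5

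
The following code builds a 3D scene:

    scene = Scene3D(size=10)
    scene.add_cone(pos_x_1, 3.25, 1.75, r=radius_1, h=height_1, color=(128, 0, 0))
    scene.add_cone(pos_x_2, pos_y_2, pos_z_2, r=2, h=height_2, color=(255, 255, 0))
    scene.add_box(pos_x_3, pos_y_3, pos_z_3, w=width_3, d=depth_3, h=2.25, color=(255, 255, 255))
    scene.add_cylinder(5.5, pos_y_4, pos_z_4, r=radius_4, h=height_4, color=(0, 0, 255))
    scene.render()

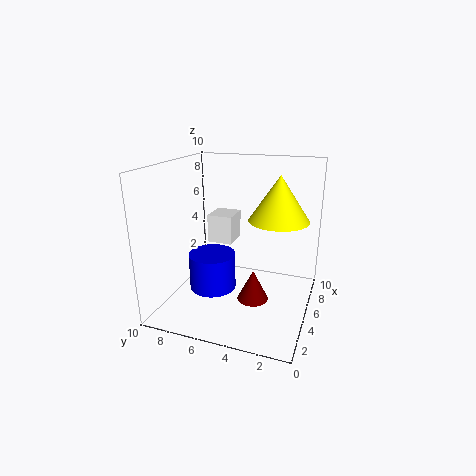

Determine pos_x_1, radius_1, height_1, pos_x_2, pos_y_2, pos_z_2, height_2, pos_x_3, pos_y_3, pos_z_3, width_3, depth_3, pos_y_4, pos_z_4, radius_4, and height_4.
pos_x_1 = 3; radius_1 = 1; height_1 = 2; pos_x_2 = 5.25; pos_y_2 = 2.25; pos_z_2 = 6.5; height_2 = 3; pos_x_3 = 7.5; pos_y_3 = 6.5; pos_z_3 = 3.25; width_3 = 2.25; depth_3 = 2; pos_y_4 = 7.25; pos_z_4 = 0.5; radius_4 = 1.75; height_4 = 2.75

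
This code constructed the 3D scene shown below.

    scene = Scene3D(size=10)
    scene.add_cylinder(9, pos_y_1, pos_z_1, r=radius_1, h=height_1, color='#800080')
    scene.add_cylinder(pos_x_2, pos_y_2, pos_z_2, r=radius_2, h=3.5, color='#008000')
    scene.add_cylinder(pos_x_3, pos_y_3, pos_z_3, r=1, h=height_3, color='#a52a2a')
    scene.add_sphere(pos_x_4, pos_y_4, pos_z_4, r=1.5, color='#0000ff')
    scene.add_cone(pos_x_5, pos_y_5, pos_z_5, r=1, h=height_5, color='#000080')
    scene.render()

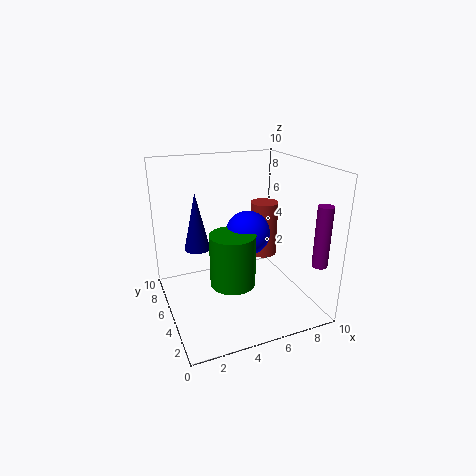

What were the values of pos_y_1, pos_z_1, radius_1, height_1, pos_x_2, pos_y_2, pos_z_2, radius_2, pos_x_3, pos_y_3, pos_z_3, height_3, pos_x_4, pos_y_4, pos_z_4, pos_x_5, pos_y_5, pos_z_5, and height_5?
pos_y_1 = 1
pos_z_1 = 4
radius_1 = 0.5
height_1 = 4
pos_x_2 = 4
pos_y_2 = 3.5
pos_z_2 = 2.5
radius_2 = 1.5
pos_x_3 = 7.5
pos_y_3 = 6
pos_z_3 = 3
height_3 = 4
pos_x_4 = 5.5
pos_y_4 = 4.5
pos_z_4 = 5.5
pos_x_5 = 3
pos_y_5 = 8.5
pos_z_5 = 3
height_5 = 4.5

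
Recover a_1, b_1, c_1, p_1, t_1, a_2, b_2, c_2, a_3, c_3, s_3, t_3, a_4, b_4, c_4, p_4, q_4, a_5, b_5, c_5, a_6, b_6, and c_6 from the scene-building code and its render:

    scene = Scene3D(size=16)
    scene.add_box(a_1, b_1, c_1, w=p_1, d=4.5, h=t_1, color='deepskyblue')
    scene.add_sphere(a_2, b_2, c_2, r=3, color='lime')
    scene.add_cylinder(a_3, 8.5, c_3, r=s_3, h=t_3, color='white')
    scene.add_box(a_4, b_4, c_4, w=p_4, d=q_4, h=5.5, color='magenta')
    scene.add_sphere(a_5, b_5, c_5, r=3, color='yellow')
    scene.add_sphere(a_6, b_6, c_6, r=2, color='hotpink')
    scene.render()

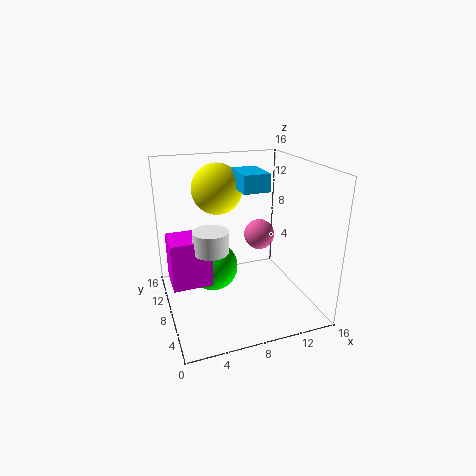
a_1 = 8.5
b_1 = 7.5
c_1 = 13
p_1 = 3
t_1 = 2
a_2 = 6
b_2 = 11.5
c_2 = 3
a_3 = 5
c_3 = 6.5
s_3 = 2
t_3 = 2.5
a_4 = 0.5
b_4 = 8
c_4 = 2.5
p_4 = 4.5
q_4 = 4
a_5 = 7
b_5 = 12.5
c_5 = 12.5
a_6 = 13
b_6 = 13.5
c_6 = 5.5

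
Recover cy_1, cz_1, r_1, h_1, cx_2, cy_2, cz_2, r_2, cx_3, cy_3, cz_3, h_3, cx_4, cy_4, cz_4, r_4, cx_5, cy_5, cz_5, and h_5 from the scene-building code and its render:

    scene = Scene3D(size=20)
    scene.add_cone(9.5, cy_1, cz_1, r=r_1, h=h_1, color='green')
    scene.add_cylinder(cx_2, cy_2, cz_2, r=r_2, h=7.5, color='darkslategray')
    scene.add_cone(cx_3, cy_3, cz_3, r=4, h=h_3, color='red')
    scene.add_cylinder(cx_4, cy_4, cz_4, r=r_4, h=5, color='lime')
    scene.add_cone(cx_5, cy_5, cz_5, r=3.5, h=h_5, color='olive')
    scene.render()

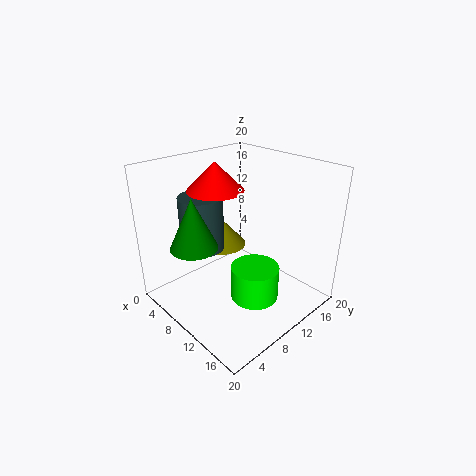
cy_1 = 3, cz_1 = 11, r_1 = 3, h_1 = 6.5, cx_2 = 6.5, cy_2 = 6.5, cz_2 = 8.5, r_2 = 3, cx_3 = 6, cy_3 = 9.5, cz_3 = 16, h_3 = 4, cx_4 = 12, cy_4 = 11.5, cz_4 = 0.5, r_4 = 3.5, cx_5 = 5.5, cy_5 = 11, cz_5 = 7, h_5 = 4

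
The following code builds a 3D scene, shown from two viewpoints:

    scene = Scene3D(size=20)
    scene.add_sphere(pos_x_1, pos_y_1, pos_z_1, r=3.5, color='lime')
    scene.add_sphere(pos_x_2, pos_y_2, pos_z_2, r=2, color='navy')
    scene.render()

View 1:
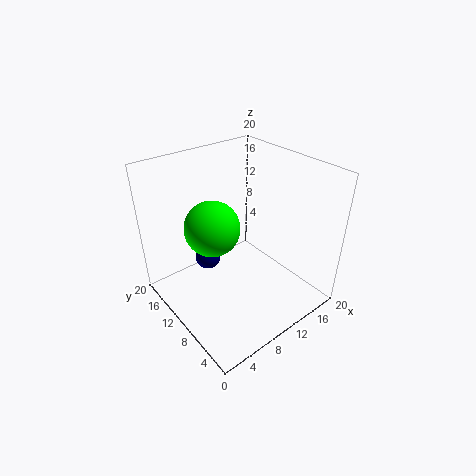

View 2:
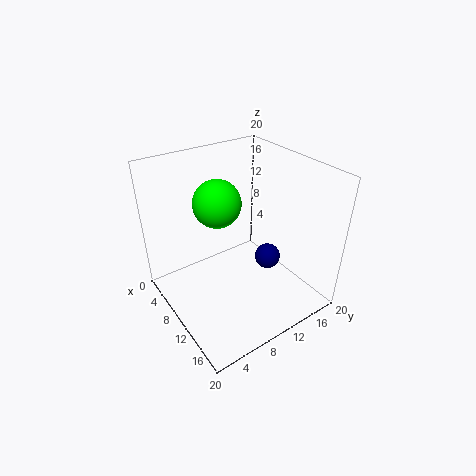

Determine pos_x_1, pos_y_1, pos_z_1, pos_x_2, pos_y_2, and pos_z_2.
pos_x_1 = 5.5
pos_y_1 = 9.5
pos_z_1 = 13.5
pos_x_2 = 9
pos_y_2 = 16.5
pos_z_2 = 3.5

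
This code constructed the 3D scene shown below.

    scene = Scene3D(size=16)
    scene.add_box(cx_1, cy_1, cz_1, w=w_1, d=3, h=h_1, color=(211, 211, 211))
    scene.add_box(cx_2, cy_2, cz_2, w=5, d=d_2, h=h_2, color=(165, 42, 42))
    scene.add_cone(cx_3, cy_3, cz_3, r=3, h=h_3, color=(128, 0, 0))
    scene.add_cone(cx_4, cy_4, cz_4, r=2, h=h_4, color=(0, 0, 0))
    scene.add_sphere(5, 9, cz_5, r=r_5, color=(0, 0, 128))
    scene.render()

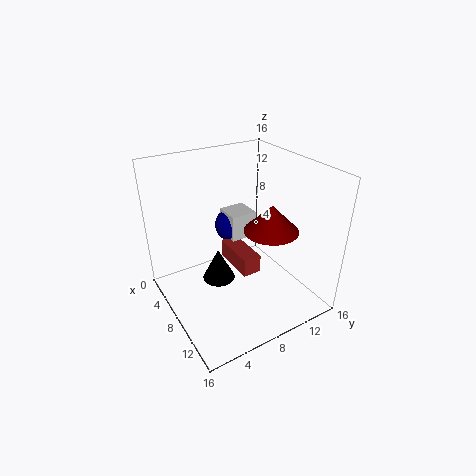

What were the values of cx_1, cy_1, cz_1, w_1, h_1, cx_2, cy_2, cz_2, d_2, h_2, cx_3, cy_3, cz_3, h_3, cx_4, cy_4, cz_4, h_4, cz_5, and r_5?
cx_1 = 4, cy_1 = 8, cz_1 = 7, w_1 = 3, h_1 = 3, cx_2 = 6, cy_2 = 7, cz_2 = 5, d_2 = 2, h_2 = 2, cx_3 = 10, cy_3 = 11, cz_3 = 9, h_3 = 3, cx_4 = 5, cy_4 = 7, cz_4 = 1, h_4 = 4, cz_5 = 8, r_5 = 2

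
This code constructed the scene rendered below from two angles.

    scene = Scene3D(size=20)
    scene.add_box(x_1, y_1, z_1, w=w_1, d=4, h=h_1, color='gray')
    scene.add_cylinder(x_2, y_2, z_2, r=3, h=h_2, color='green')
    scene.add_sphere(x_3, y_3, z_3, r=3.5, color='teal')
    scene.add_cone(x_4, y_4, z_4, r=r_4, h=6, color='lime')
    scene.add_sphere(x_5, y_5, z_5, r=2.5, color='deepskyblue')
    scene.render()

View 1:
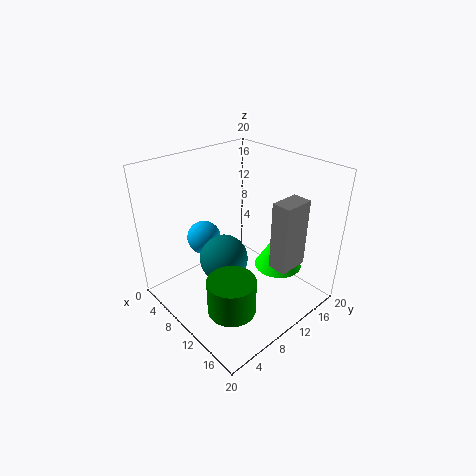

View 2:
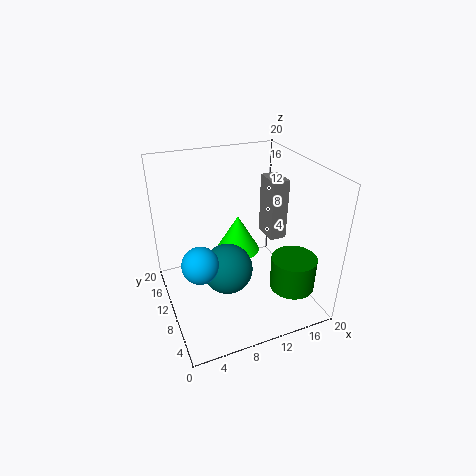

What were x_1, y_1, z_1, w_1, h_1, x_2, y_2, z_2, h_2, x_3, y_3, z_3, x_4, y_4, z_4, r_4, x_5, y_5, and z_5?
x_1 = 15.5; y_1 = 10.5; z_1 = 8; w_1 = 2.5; h_1 = 9; x_2 = 15.5; y_2 = 4; z_2 = 4.5; h_2 = 4.5; x_3 = 8; y_3 = 9; z_3 = 6; x_4 = 12.5; y_4 = 16; z_4 = 4; r_4 = 3.5; x_5 = 4; y_5 = 8.5; z_5 = 8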